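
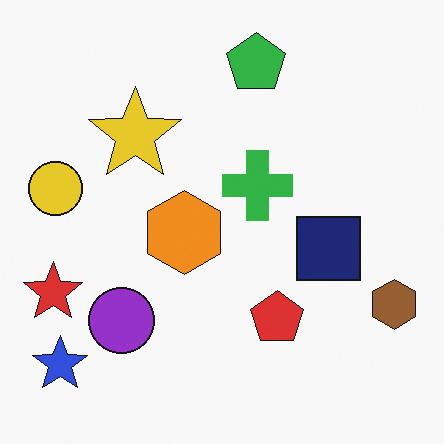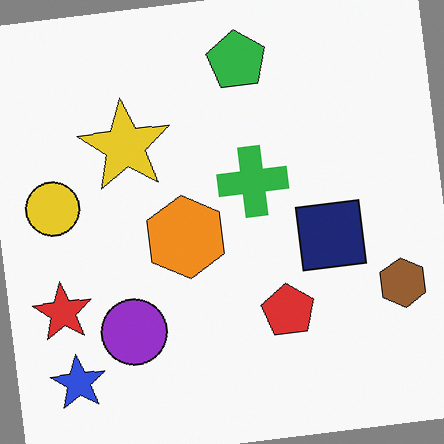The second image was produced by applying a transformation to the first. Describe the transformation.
Rotated counter-clockwise by a slight angle.

Every shape is tilted by the same angle and the image corners show triangular fill wedges — a whole-image rotation by a non-right angle.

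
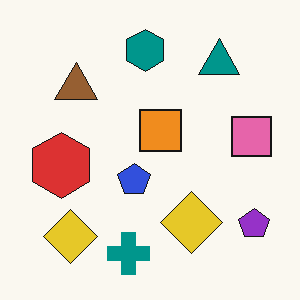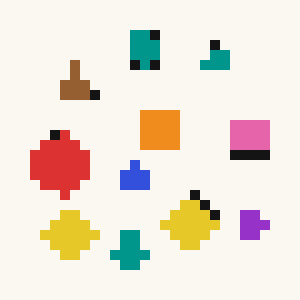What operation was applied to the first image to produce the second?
The second image is the first heavily pixelated into large blocks.

Shapes are reduced to large square blocks; fine edges and outlines are lost — a downscale-then-upscale (mosaic) effect.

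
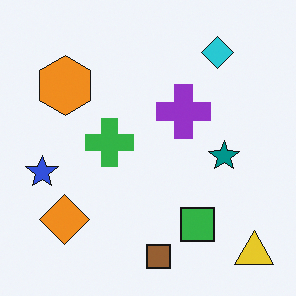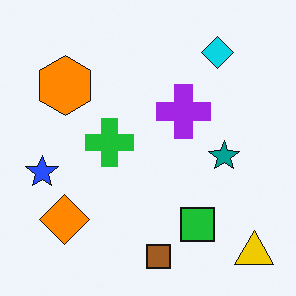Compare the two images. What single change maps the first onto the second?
This is the original image slightly oversaturated.

All colors are more vivid — a global saturation change.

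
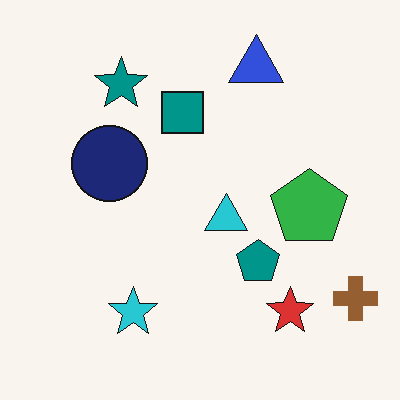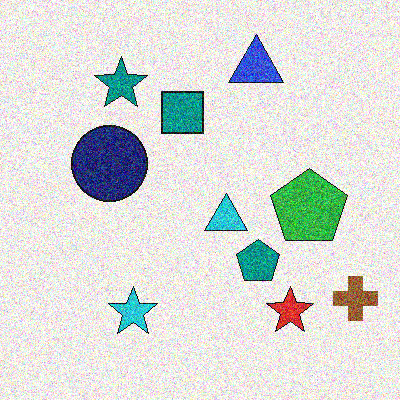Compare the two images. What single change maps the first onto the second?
The transformation is: degraded with strong gaussian noise.

Random speckle covers the whole image, including the flat background.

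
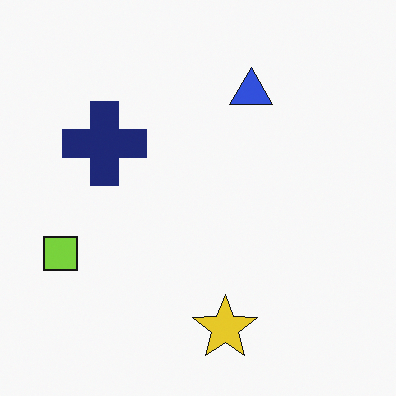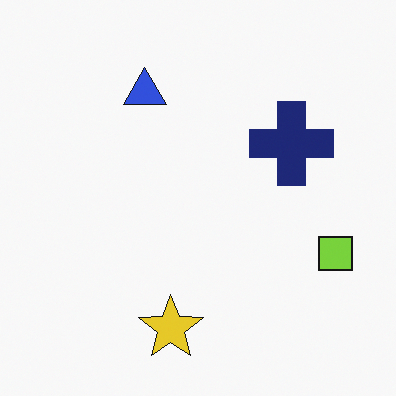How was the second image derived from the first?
It was flipped horizontally (left ↔ right).

The lime square is in the left of the first image and the right of the second — shapes on opposite sides of the vertical midline have swapped in a mirror flip.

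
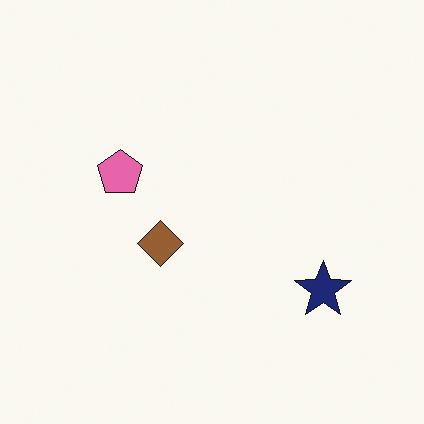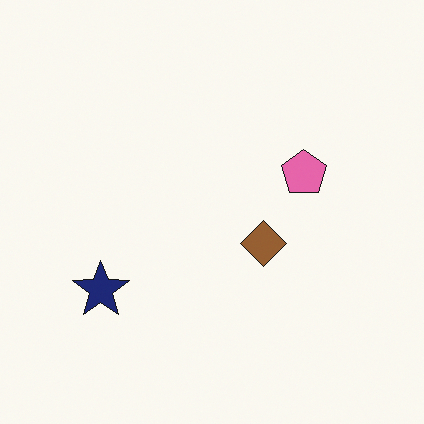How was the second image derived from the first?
The image was flipped horizontally (left ↔ right).

The navy star is in the bottom-right of the first image and the bottom-left of the second — shapes on opposite sides of the vertical midline have swapped in a mirror flip.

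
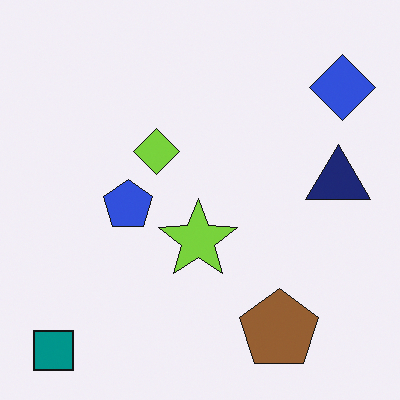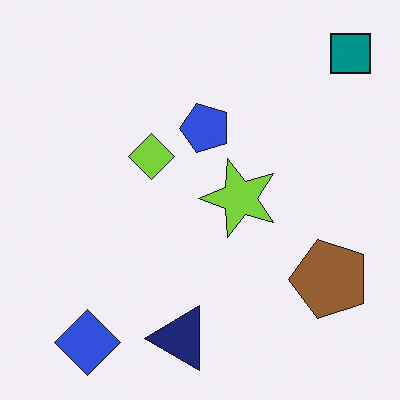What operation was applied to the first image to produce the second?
The image was transposed (reflected across the top-left ↔ bottom-right diagonal).

Shapes have swapped their row and column positions — what was in the top-right is now in the bottom-left — a diagonal reflection.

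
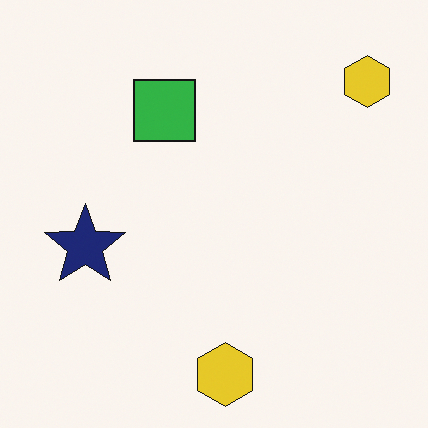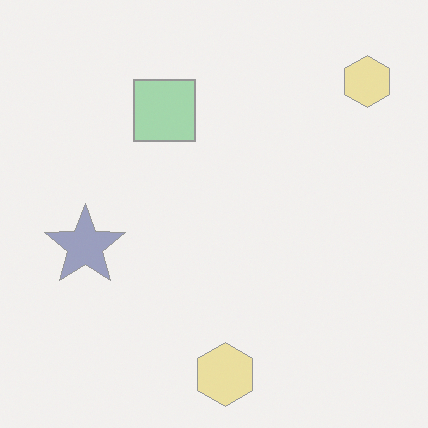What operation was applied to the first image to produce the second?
The second image is the first washed out (contrast reduced).

Tones are pushed toward mid-grey across the whole image — a global contrast change.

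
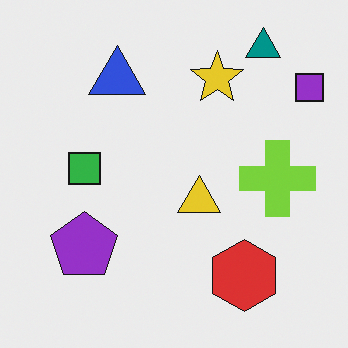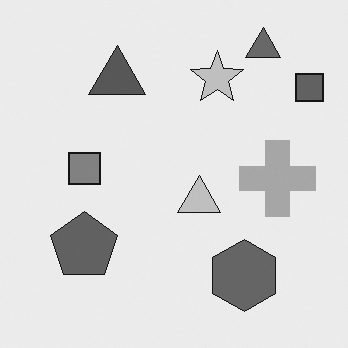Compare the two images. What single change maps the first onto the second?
Converted to grayscale.

All color is removed — every shape is now a shade of grey.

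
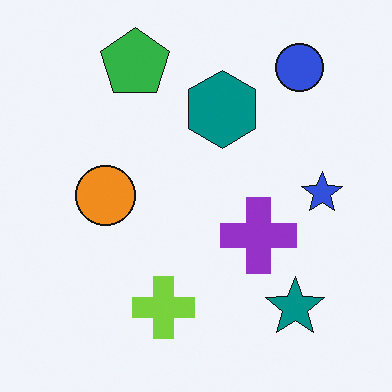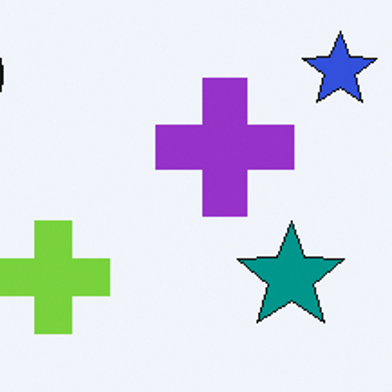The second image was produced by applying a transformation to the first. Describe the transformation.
The image was cropped to a noticeably smaller region and rescaled.

The visible shapes are larger and the field of view is narrower; shapes near the original edges may be partly or wholly outside the frame — a crop-and-rescale.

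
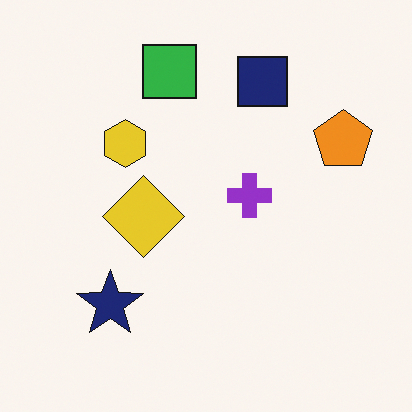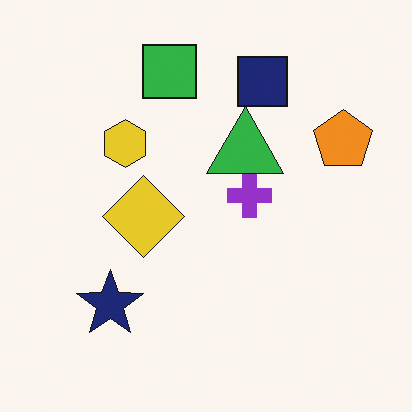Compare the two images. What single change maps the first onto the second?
It was overlaid with an additional green triangle.

A green triangle appears in the second image that is absent from the first.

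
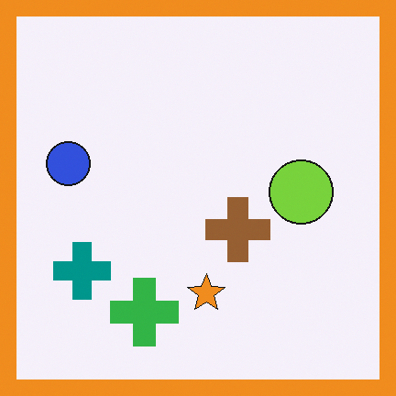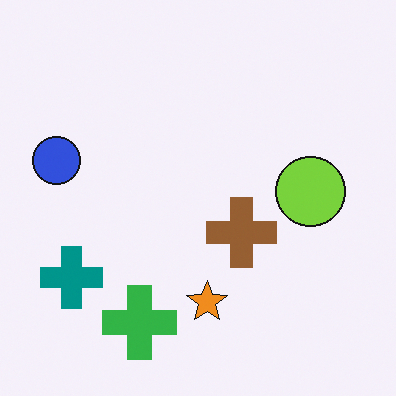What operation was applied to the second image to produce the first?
The transformation is: framed with a orange border.

A solid orange frame runs around the edge of the first image, with the content slightly shrunk inside it.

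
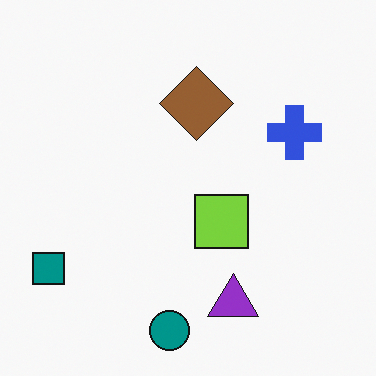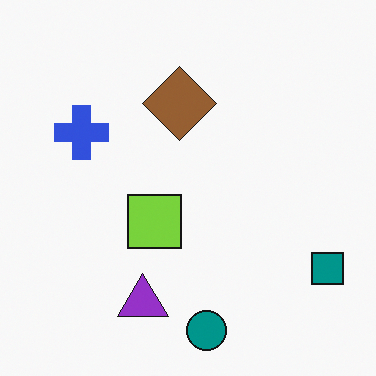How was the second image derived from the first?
It was flipped horizontally (left ↔ right).

The teal square is in the bottom-left of the first image and the bottom-right of the second — shapes on opposite sides of the vertical midline have swapped in a mirror flip.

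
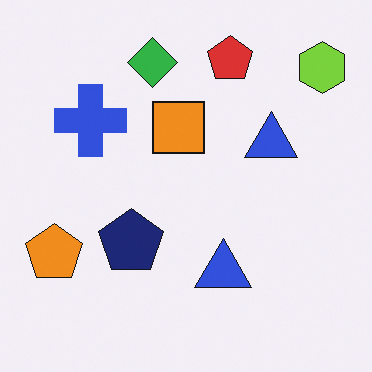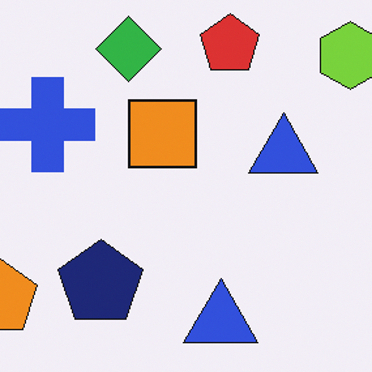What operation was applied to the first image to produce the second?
It was cropped to a modestly smaller region and rescaled.

The visible shapes are larger and the field of view is narrower; shapes near the original edges may be partly or wholly outside the frame — a crop-and-rescale.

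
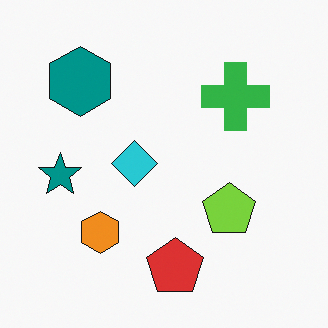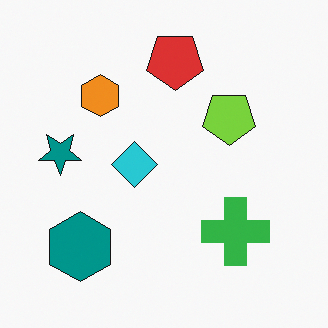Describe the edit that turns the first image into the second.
The image was flipped vertically (top ↔ bottom).

The red pentagon is in the bottom of the first image and the top of the second — shapes on opposite sides of the horizontal midline have swapped in a mirror flip.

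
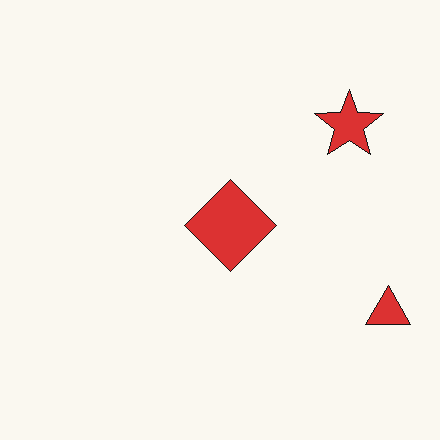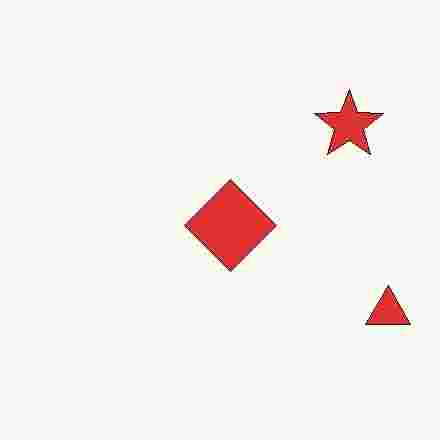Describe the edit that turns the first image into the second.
It was degraded with heavy JPEG compression.

Blocky 8×8 compression artifacts appear around shape edges and the flat background shows ringing — characteristic JPEG degradation.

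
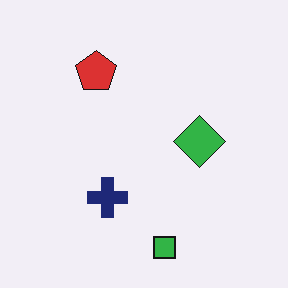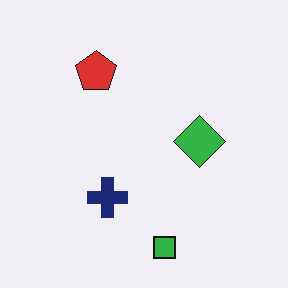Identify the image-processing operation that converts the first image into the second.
The second image is the first JPEG-compressed with visible artifacts.

Blocky 8×8 compression artifacts appear around shape edges and the flat background shows ringing — characteristic JPEG degradation.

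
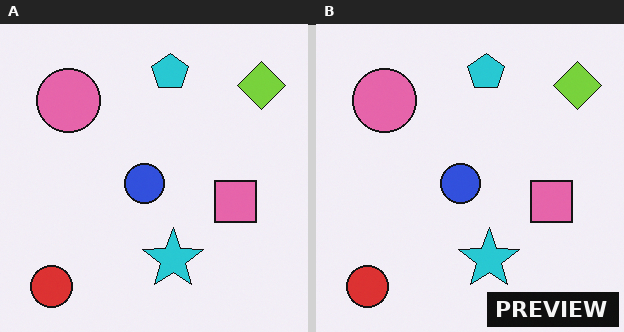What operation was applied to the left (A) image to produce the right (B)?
Watermarked with the text "PREVIEW" in the lower-right corner.

A dark label reading "PREVIEW" appears in the lower-right corner.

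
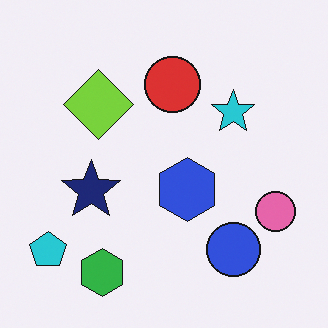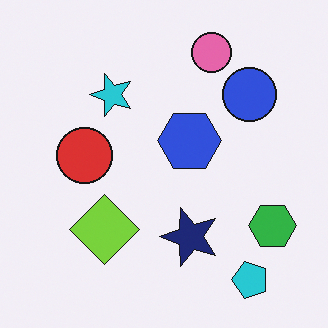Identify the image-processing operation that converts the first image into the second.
The transformation is: rotated 90° counter-clockwise.

The cyan pentagon sits in the bottom-left of the first image and the bottom-right of the second — consistent with a whole-image 90° counter-clockwise rotation.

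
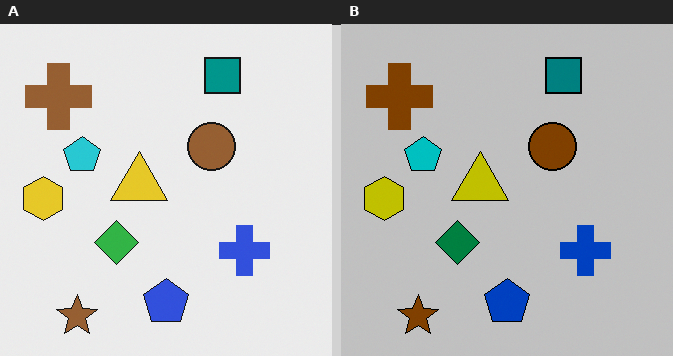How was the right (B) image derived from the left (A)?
The transformation is: aggressively posterized.

Each flat color has snapped to a coarser quantized level — most visibly, the near-white background has dropped to a flat grey.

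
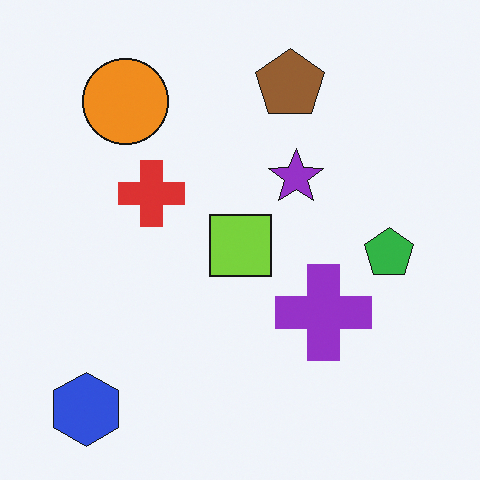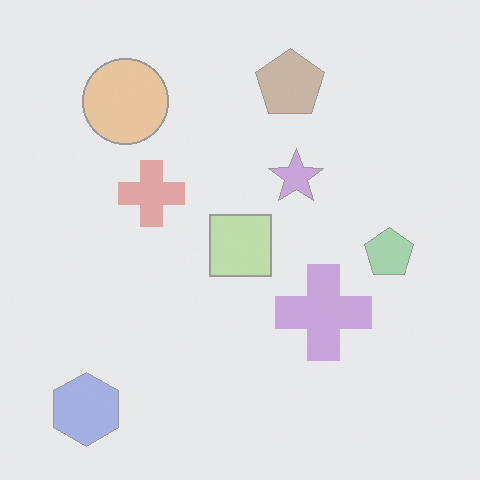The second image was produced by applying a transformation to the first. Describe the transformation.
Given much lower contrast.

Tones are pushed toward mid-grey across the whole image — a global contrast change.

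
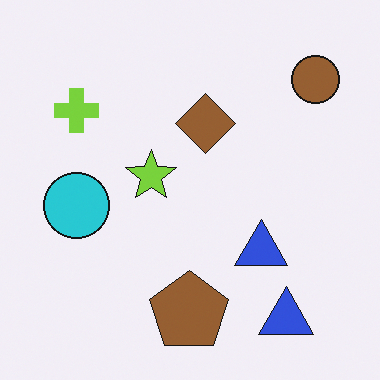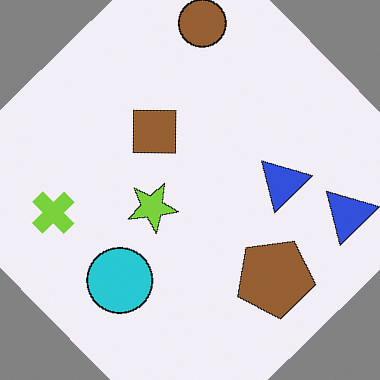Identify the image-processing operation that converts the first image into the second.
This is the original image rotated counter-clockwise by a large amount — several tens of degrees.

Every shape is tilted by the same angle and the image corners show triangular fill wedges — a whole-image rotation by a non-right angle.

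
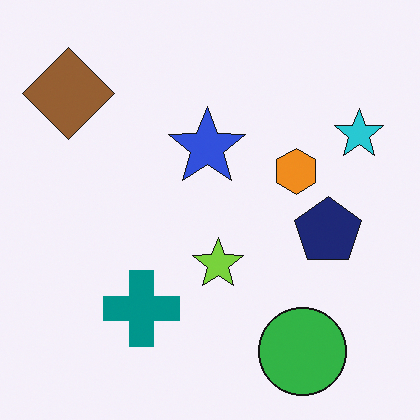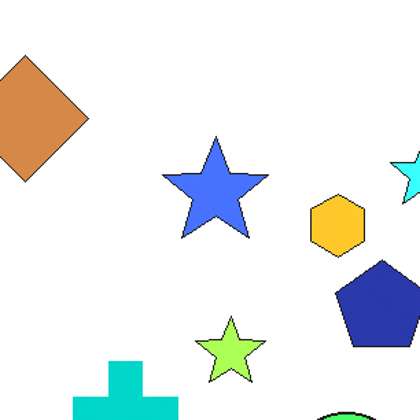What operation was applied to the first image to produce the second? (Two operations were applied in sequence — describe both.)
It was brightened a lot, then cropped slightly and scaled back up.

Every pixel — background and shapes alike — is uniformly brightened. The visible shapes are larger and the field of view is narrower; shapes near the original edges may be partly or wholly outside the frame — a crop-and-rescale.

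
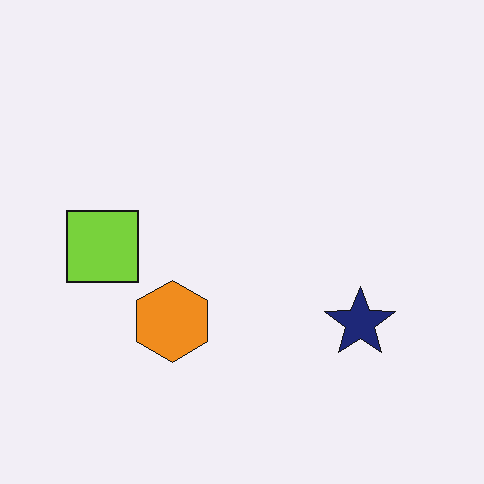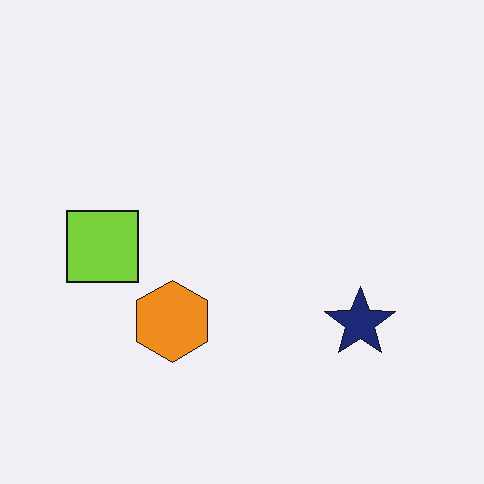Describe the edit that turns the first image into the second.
This is the original image JPEG-compressed with visible artifacts.

Blocky 8×8 compression artifacts appear around shape edges and the flat background shows ringing — characteristic JPEG degradation.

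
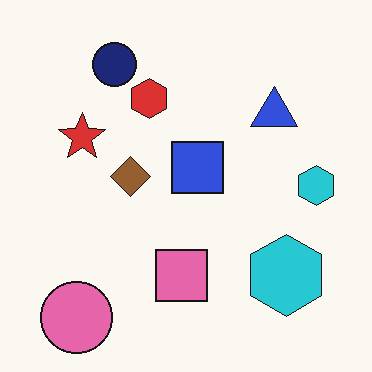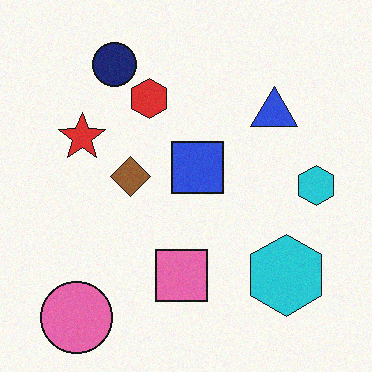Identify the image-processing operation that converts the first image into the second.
This is the original image degraded with a light layer of grain.

Random speckle covers the whole image, including the flat background.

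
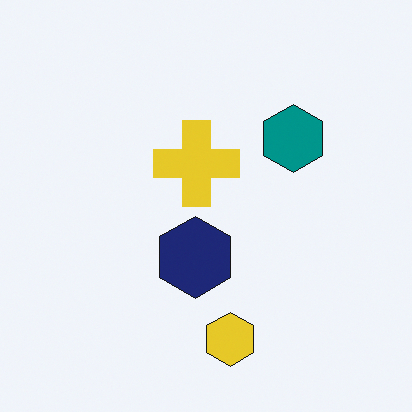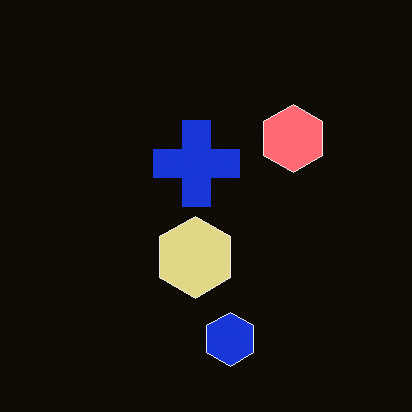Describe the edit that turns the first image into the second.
The second image is the first color-inverted (negative).

The light background has become dark and every shape's color is its complement — a photographic negative.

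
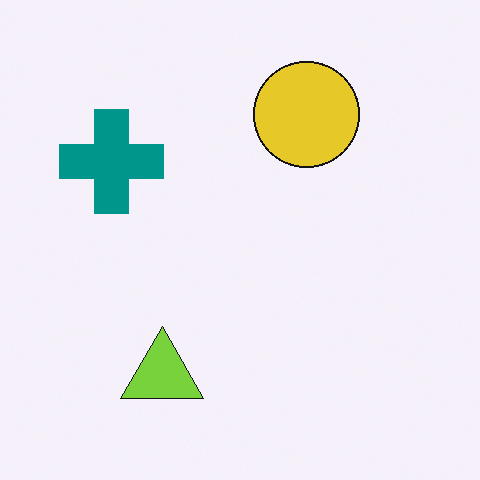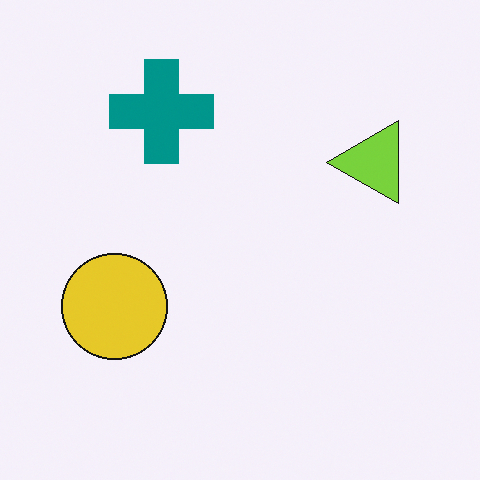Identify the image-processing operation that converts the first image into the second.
The transformation is: transposed (reflected across the top-left ↔ bottom-right diagonal).

Shapes have swapped their row and column positions — what was in the top-right is now in the bottom-left — a diagonal reflection.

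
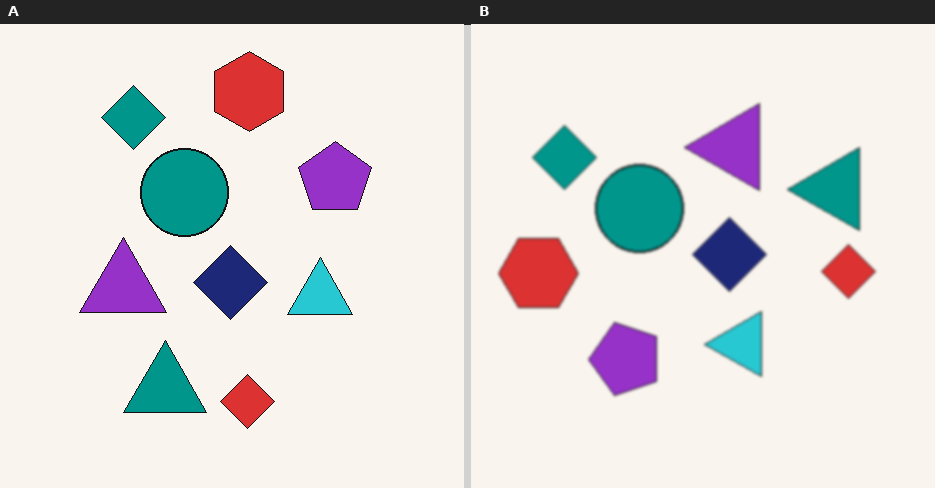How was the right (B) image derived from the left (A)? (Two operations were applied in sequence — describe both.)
The image was given a subtle gaussian blur, then transposed (reflected across the top-left ↔ bottom-right diagonal).

Shape edges and outlines are uniformly softened across the whole image. Shapes have swapped their row and column positions — what was in the top-right is now in the bottom-left — a diagonal reflection.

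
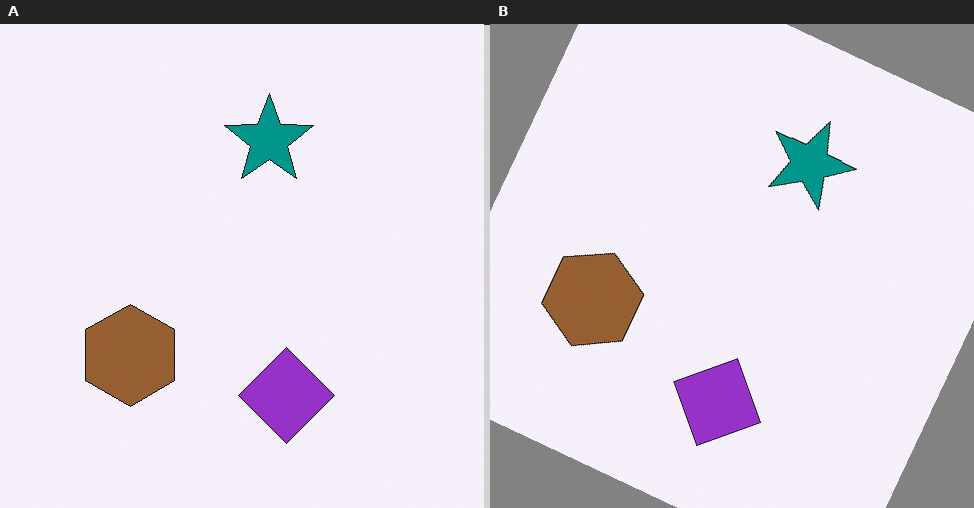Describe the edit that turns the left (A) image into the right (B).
It was rotated clockwise by a clearly visible amount.

Every shape is tilted by the same angle and the image corners show triangular fill wedges — a whole-image rotation by a non-right angle.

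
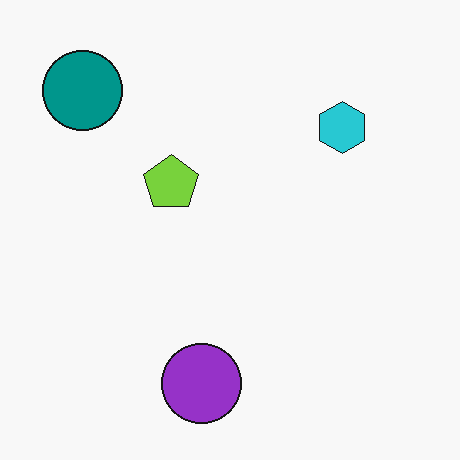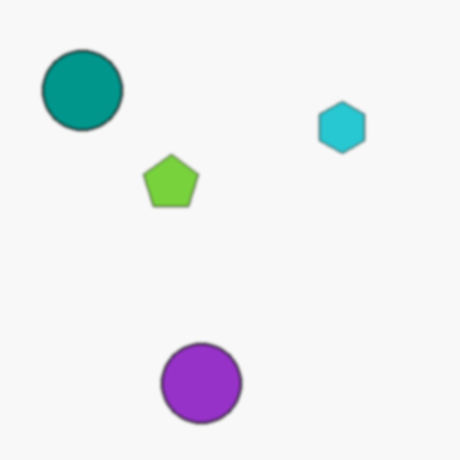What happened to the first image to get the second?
The image was given a subtle gaussian blur.

Shape edges and outlines are uniformly softened across the whole image.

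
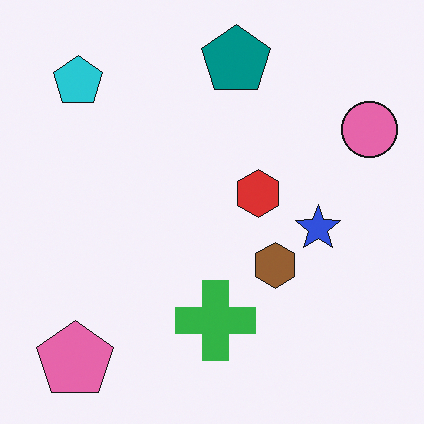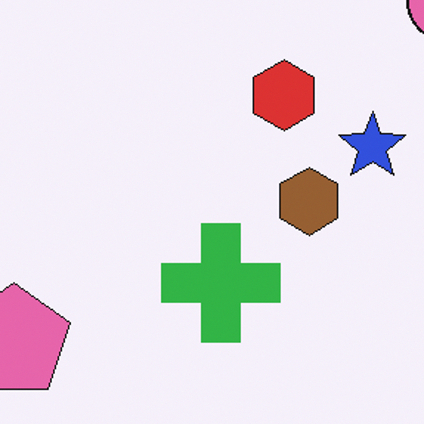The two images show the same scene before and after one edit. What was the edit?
It was cropped to a modestly smaller region and rescaled.

The visible shapes are larger and the field of view is narrower; shapes near the original edges may be partly or wholly outside the frame — a crop-and-rescale.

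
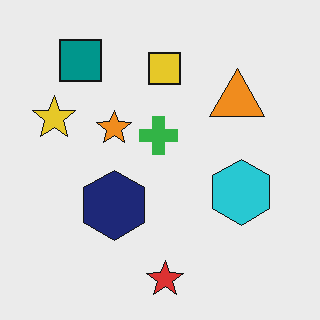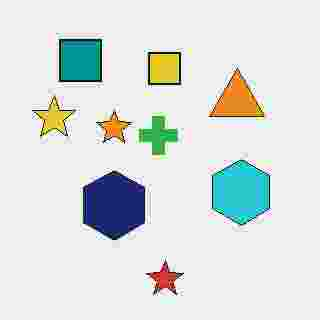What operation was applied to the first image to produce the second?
This is the original image degraded with heavy JPEG compression.

Blocky 8×8 compression artifacts appear around shape edges and the flat background shows ringing — characteristic JPEG degradation.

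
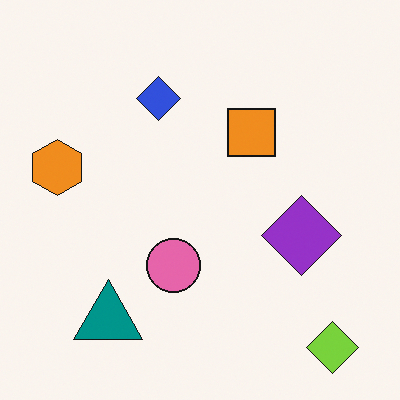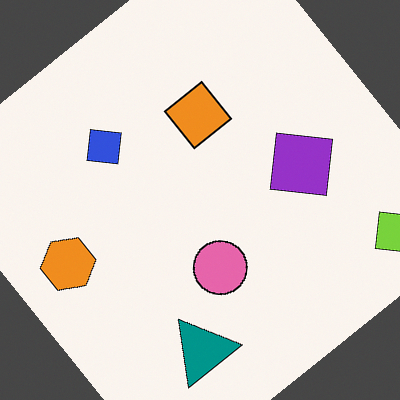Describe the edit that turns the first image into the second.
It was rotated counter-clockwise by a large amount — several tens of degrees.

Every shape is tilted by the same angle and the image corners show triangular fill wedges — a whole-image rotation by a non-right angle.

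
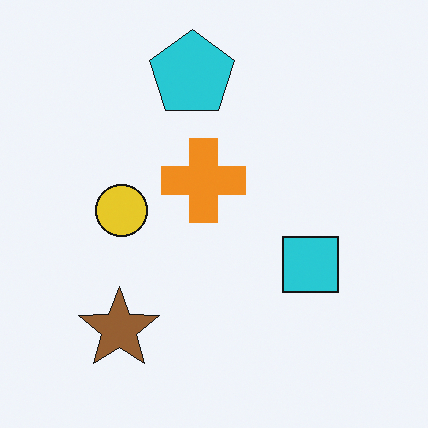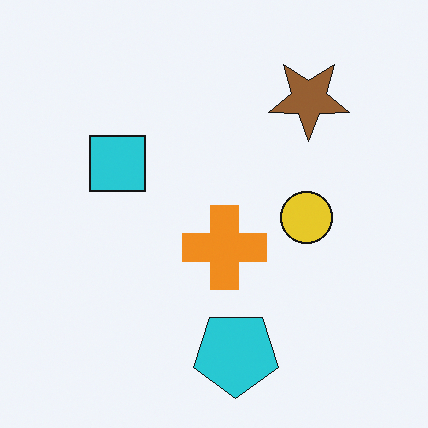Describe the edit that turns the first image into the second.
Rotated 180°.

The brown star sits in the bottom-left of the first image and the top-right of the second — consistent with a whole-image 180° rotation.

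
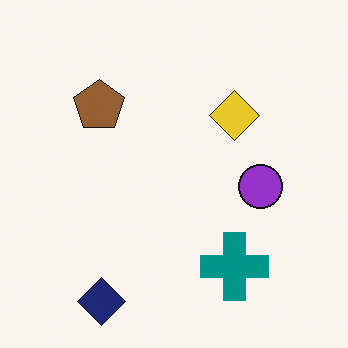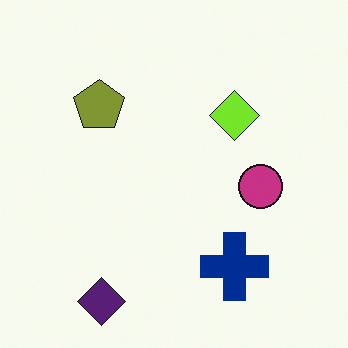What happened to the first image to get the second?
The transformation is: hue-shifted slightly.

Every shape's color has rotated by the same amount around the hue wheel — a uniform hue shift.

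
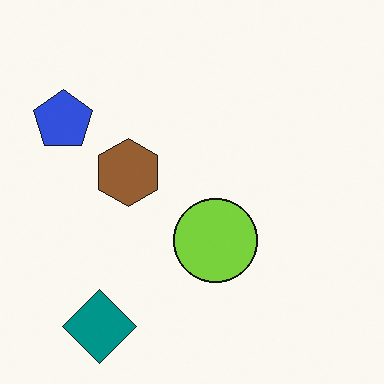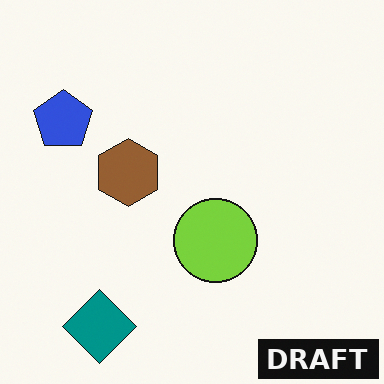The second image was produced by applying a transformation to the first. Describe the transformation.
This is the original image watermarked with the text "DRAFT" in the lower-right corner.

A dark label reading "DRAFT" appears in the lower-right corner.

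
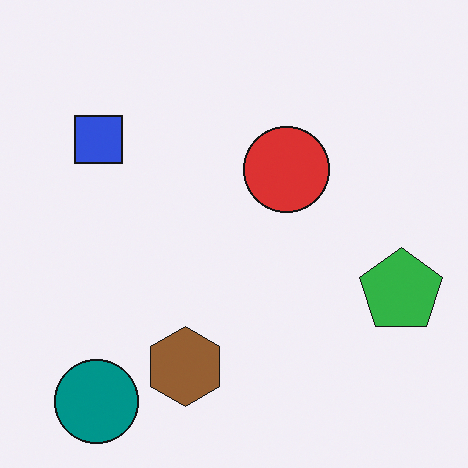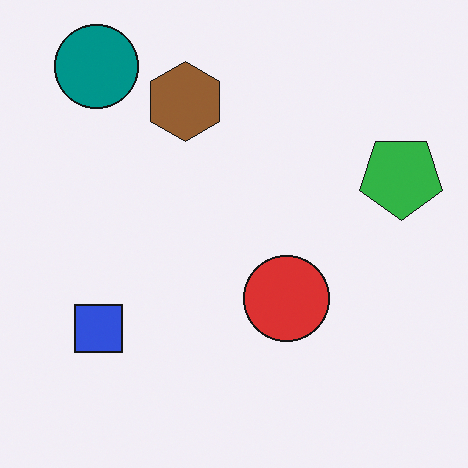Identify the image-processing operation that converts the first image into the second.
It was flipped vertically (top ↔ bottom).

The teal circle is in the bottom-left of the first image and the top-left of the second — shapes on opposite sides of the horizontal midline have swapped in a mirror flip.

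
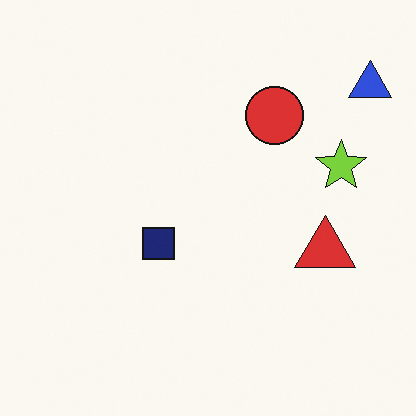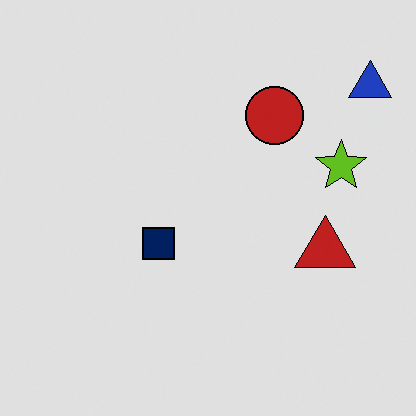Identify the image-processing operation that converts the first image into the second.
The transformation is: posterized to a reduced palette.

Each flat color has snapped to a coarser quantized level — most visibly, the near-white background has dropped to a flat grey.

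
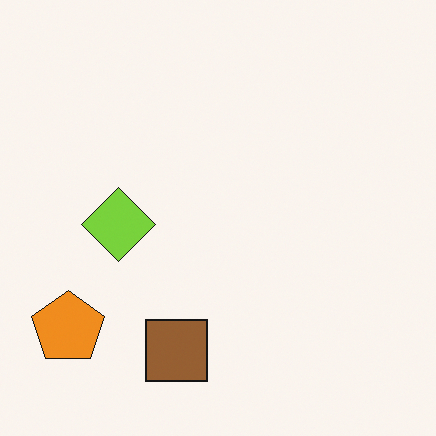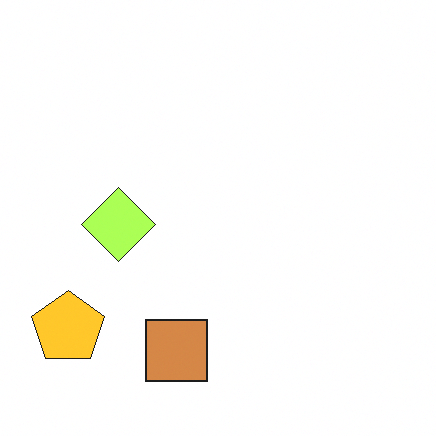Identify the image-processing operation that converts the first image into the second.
This is the original image substantially brightened.

Every pixel — background and shapes alike — is uniformly brightened.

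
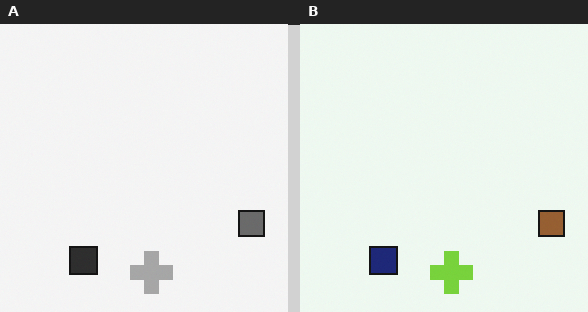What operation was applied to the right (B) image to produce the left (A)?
The left (A) image is the right (B) converted to grayscale.

All color is removed — every shape is now a shade of grey.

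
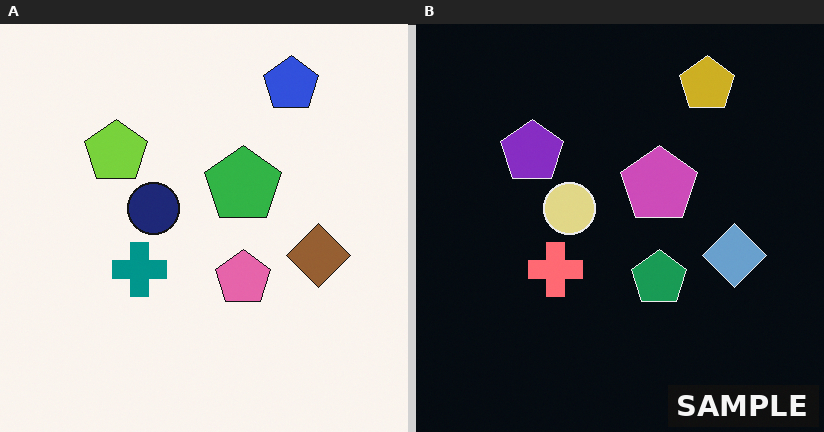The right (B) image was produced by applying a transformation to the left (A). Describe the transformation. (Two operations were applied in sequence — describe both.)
The right (B) image is the left (A) color-inverted (negative), then watermarked with the text "SAMPLE" in the lower-right corner.

The light background has become dark and every shape's color is its complement — a photographic negative. A dark label reading "SAMPLE" appears in the lower-right corner.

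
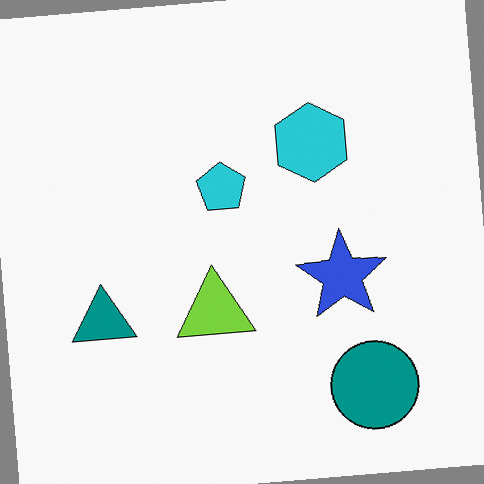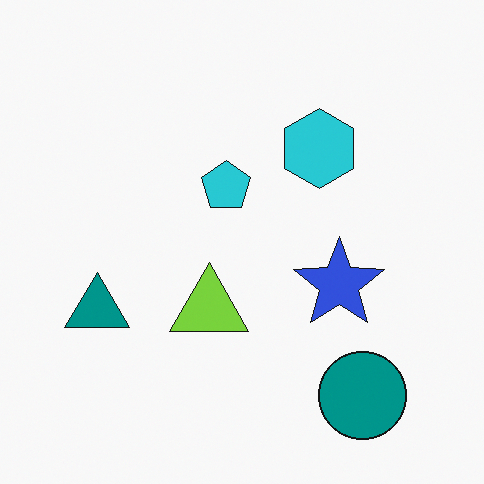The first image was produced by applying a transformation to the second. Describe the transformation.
The first image is the second rotated counter-clockwise by a small amount.

Every shape is tilted by the same angle and the image corners show triangular fill wedges — a whole-image rotation by a non-right angle.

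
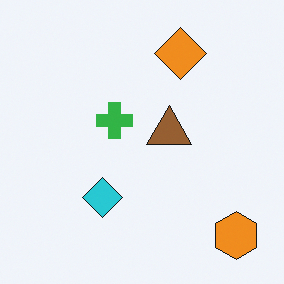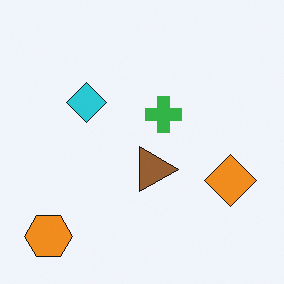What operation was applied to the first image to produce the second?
The second image is the first rotated 90° clockwise.

The orange hexagon sits in the bottom-right of the first image and the bottom-left of the second — consistent with a whole-image 90° clockwise rotation.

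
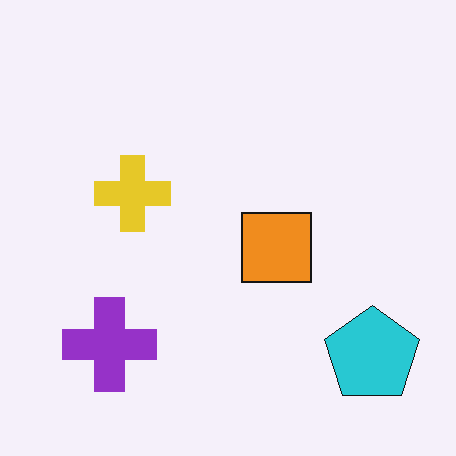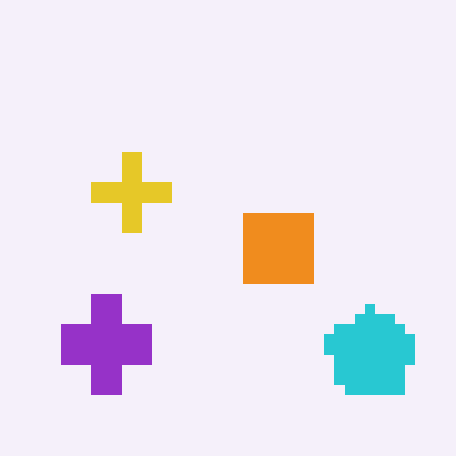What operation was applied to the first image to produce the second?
This is the original image heavily pixelated into large blocks.

Shapes are reduced to large square blocks; fine edges and outlines are lost — a downscale-then-upscale (mosaic) effect.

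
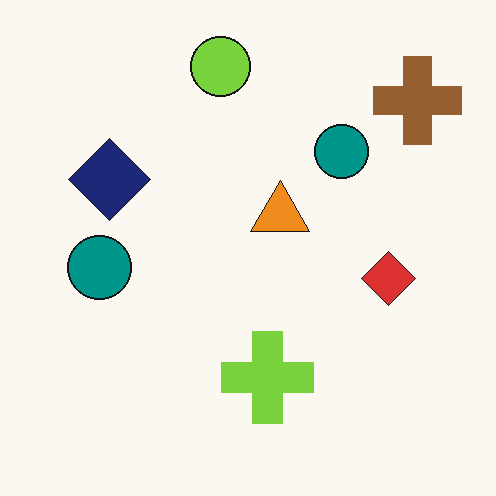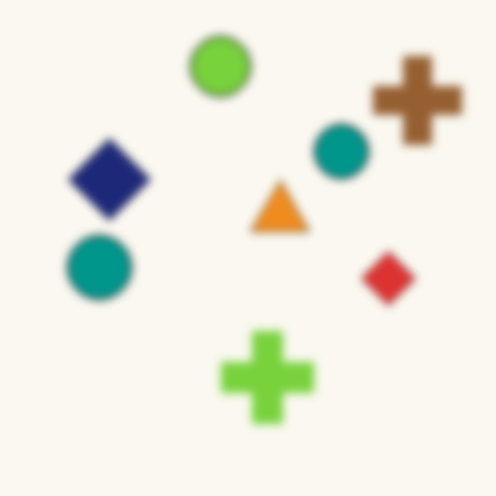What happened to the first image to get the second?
This is the original image moderately blurred.

Shape edges and outlines are uniformly softened across the whole image.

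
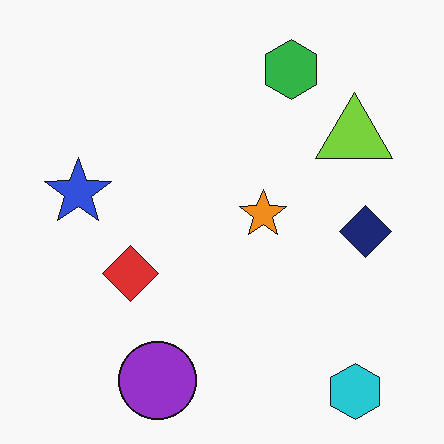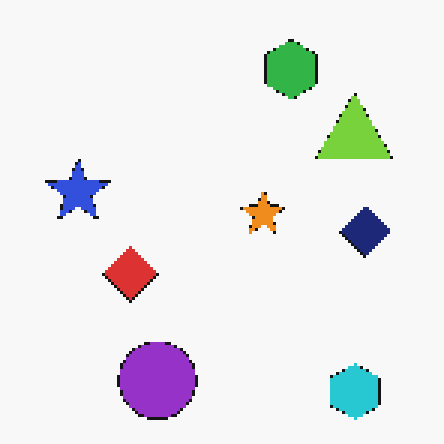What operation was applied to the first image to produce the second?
Lightly pixelated (a mild mosaic effect).

Shapes are reduced to large square blocks; fine edges and outlines are lost — a downscale-then-upscale (mosaic) effect.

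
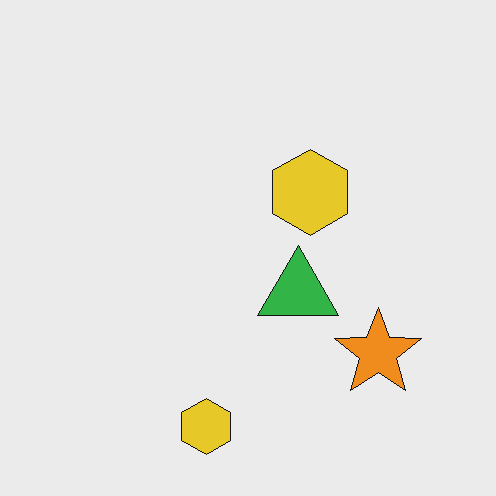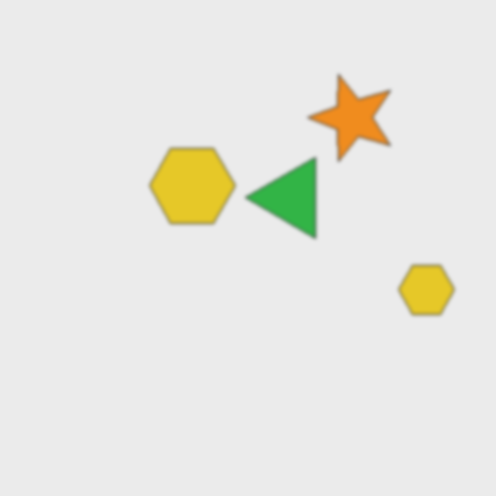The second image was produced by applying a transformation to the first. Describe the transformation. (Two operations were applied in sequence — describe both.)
The second image is the first lightly blurred, then rotated 90° counter-clockwise.

Shape edges and outlines are uniformly softened across the whole image. The orange star sits in the bottom-right of the first image and the top-right of the second — consistent with a whole-image 90° counter-clockwise rotation.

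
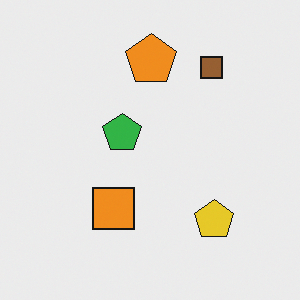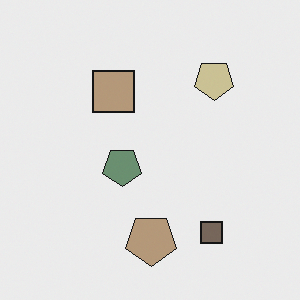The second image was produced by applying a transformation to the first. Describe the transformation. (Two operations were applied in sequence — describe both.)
The second image is the first flipped vertically (top ↔ bottom), then heavily desaturated.

The orange pentagon is in the top of the first image and the bottom of the second — shapes on opposite sides of the horizontal midline have swapped in a mirror flip. All colors are more muted and greyish — a global saturation change.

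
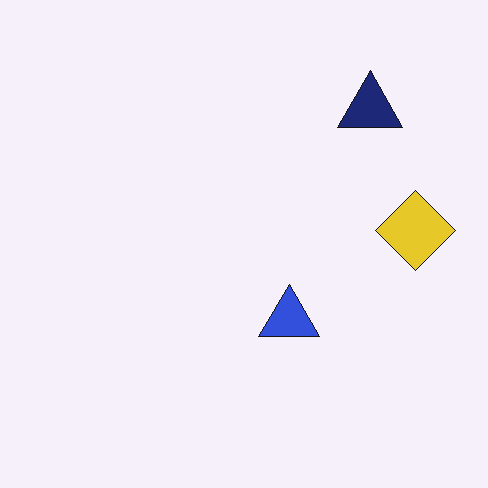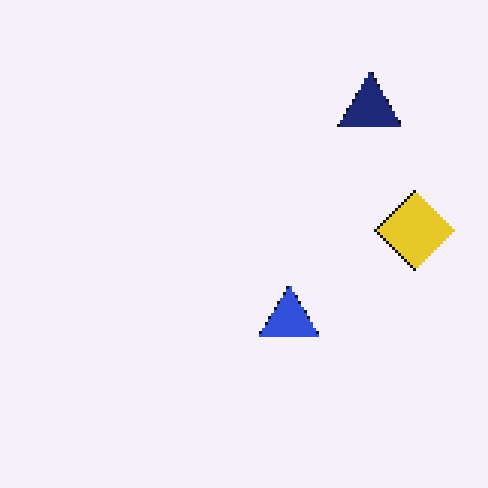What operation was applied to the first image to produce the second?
The image was lightly pixelated (a mild mosaic effect).

Shapes are reduced to large square blocks; fine edges and outlines are lost — a downscale-then-upscale (mosaic) effect.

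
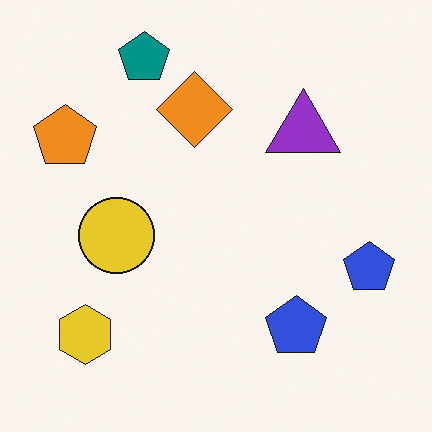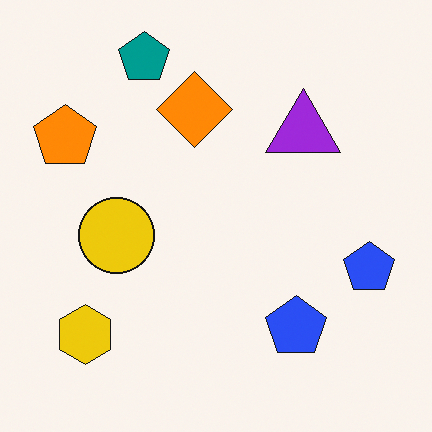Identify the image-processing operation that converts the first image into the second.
This is the original image slightly oversaturated.

All colors are more vivid — a global saturation change.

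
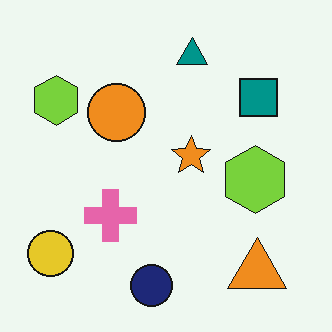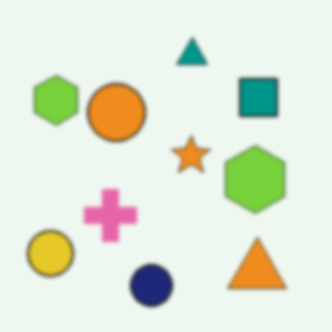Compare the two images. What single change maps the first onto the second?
It was lightly blurred.

Shape edges and outlines are uniformly softened across the whole image.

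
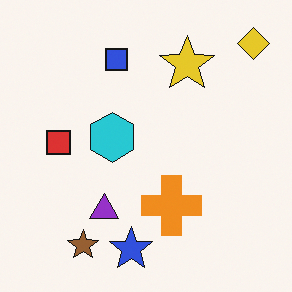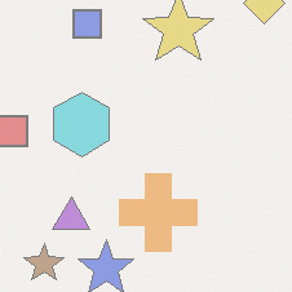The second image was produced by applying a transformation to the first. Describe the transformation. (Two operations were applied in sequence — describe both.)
The transformation is: given much lower contrast, then cropped to a modestly smaller region and rescaled.

Tones are pushed toward mid-grey across the whole image — a global contrast change. The visible shapes are larger and the field of view is narrower; shapes near the original edges may be partly or wholly outside the frame — a crop-and-rescale.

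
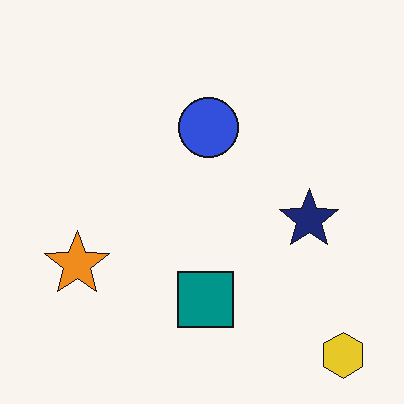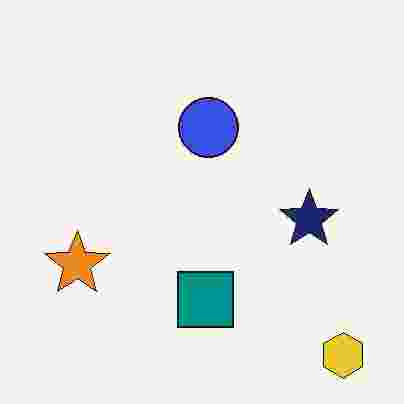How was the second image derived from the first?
It was heavily JPEG-compressed with obvious blocking artifacts.

Blocky 8×8 compression artifacts appear around shape edges and the flat background shows ringing — characteristic JPEG degradation.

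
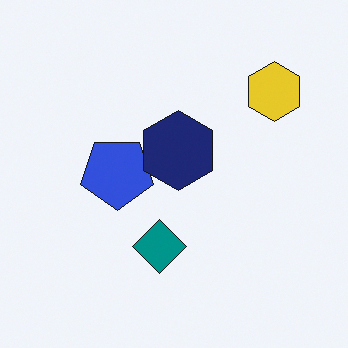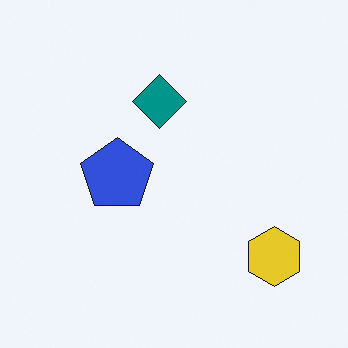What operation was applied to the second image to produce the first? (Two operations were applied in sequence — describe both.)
The transformation is: flipped vertically (top ↔ bottom), then overlaid with an additional navy hexagon.

The yellow hexagon is in the bottom-right of the second image and the top-right of the first — shapes on opposite sides of the horizontal midline have swapped in a mirror flip. A navy hexagon appears in the first image that is absent from the second.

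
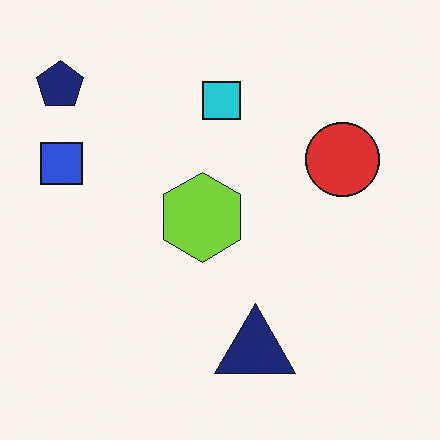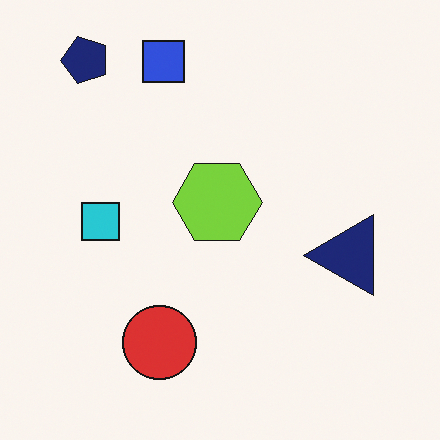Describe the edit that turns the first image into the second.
Transposed (reflected across the top-left ↔ bottom-right diagonal).

Shapes have swapped their row and column positions — what was in the top-right is now in the bottom-left — a diagonal reflection.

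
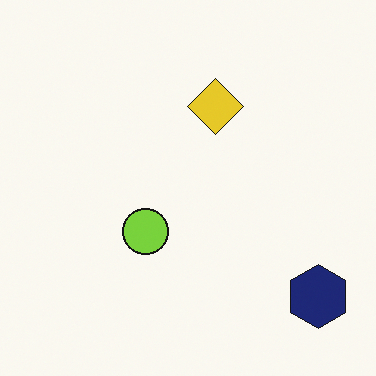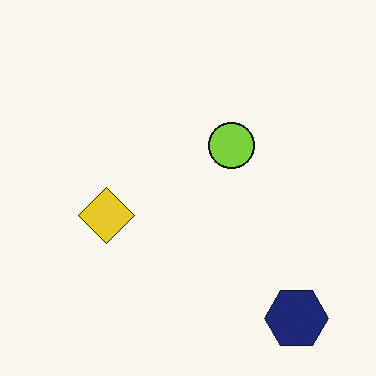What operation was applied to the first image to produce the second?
The image was transposed (reflected across the top-left ↔ bottom-right diagonal).

Shapes have swapped their row and column positions — what was in the top-right is now in the bottom-left — a diagonal reflection.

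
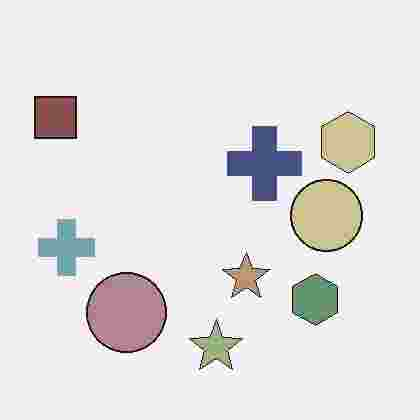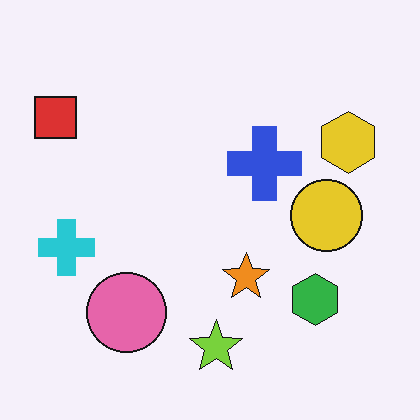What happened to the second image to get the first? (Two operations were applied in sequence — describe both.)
This is the original image heavily desaturated, then degraded with heavy JPEG compression.

All colors are more muted and greyish — a global saturation change. Blocky 8×8 compression artifacts appear around shape edges and the flat background shows ringing — characteristic JPEG degradation.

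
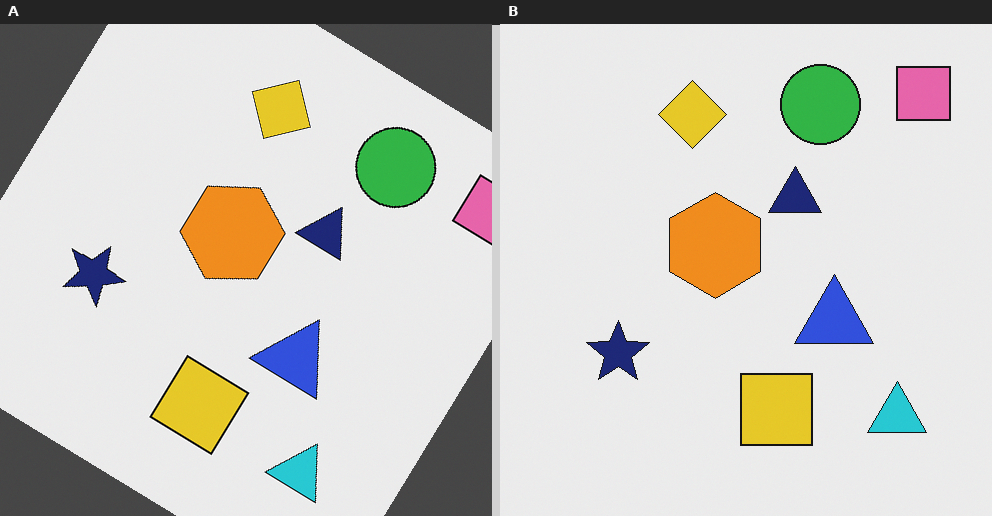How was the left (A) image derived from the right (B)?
The transformation is: rotated clockwise by a large amount — several tens of degrees.

Every shape is tilted by the same angle and the image corners show triangular fill wedges — a whole-image rotation by a non-right angle.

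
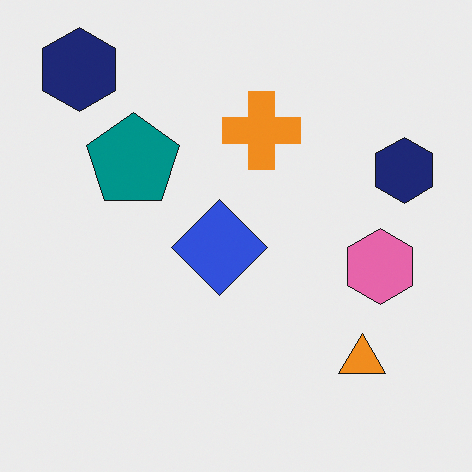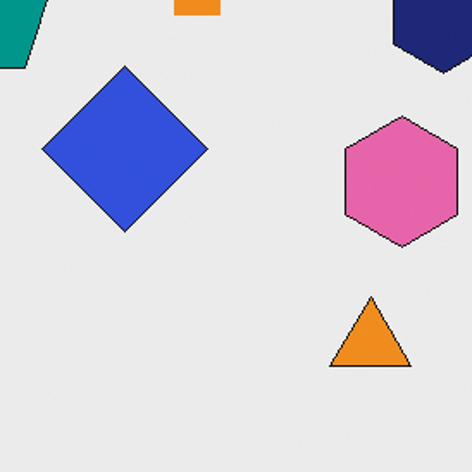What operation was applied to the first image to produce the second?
It was cropped to a noticeably smaller region and rescaled.

The visible shapes are larger and the field of view is narrower; shapes near the original edges may be partly or wholly outside the frame — a crop-and-rescale.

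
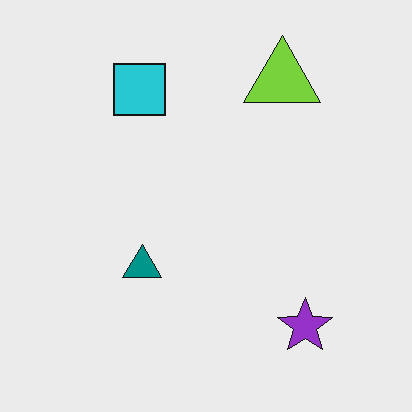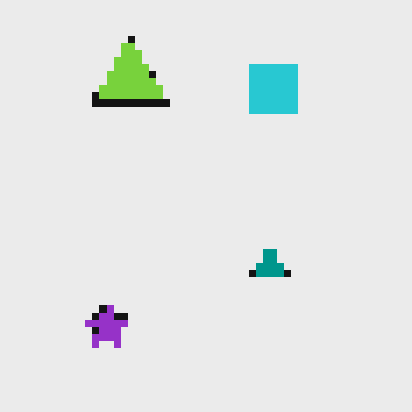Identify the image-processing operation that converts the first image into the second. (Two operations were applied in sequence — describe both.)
Flipped horizontally (left ↔ right), then pixelated into visible square blocks.

The purple star is in the bottom-right of the first image and the bottom-left of the second — shapes on opposite sides of the vertical midline have swapped in a mirror flip. Shapes are reduced to large square blocks; fine edges and outlines are lost — a downscale-then-upscale (mosaic) effect.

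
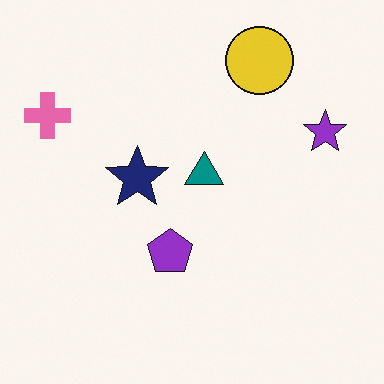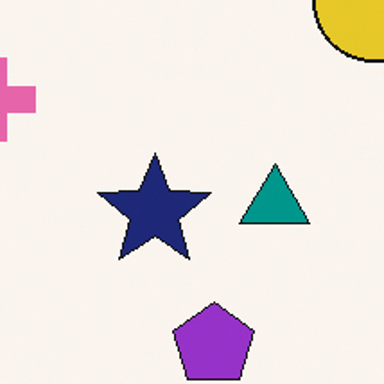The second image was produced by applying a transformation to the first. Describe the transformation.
The image was cropped tightly and scaled back up.

The visible shapes are larger and the field of view is narrower; shapes near the original edges may be partly or wholly outside the frame — a crop-and-rescale.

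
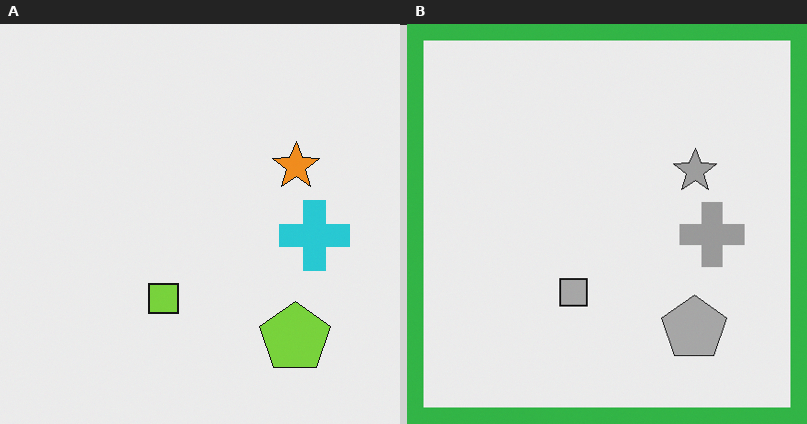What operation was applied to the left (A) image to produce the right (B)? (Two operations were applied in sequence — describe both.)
This is the original image converted to grayscale, then framed with a green border.

All color is removed — every shape is now a shade of grey. A solid green frame runs around the edge of the right (B) image, with the content slightly shrunk inside it.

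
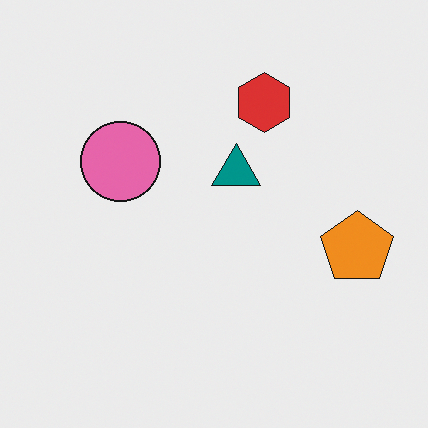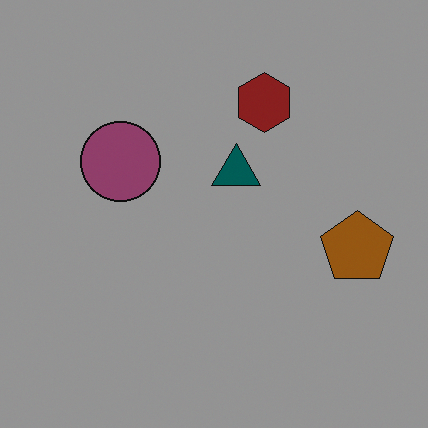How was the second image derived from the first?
Noticeably darkened.

Every pixel — background and shapes alike — is uniformly darkened.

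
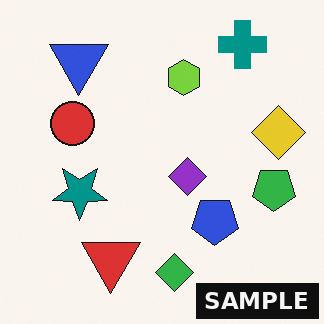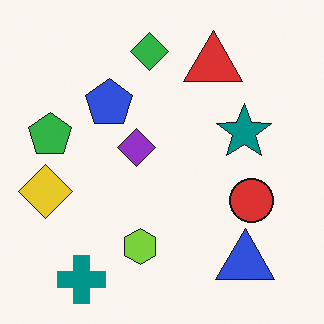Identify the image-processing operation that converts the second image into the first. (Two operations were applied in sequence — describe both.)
The transformation is: rotated 180°, then watermarked with the text "SAMPLE" in the lower-right corner.

The teal cross sits in the bottom-left of the second image and the top-right of the first — consistent with a whole-image 180° rotation. A dark label reading "SAMPLE" appears in the lower-right corner.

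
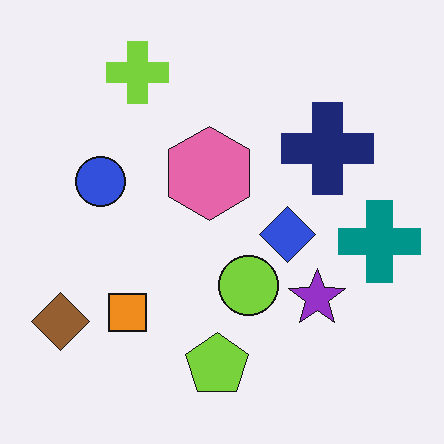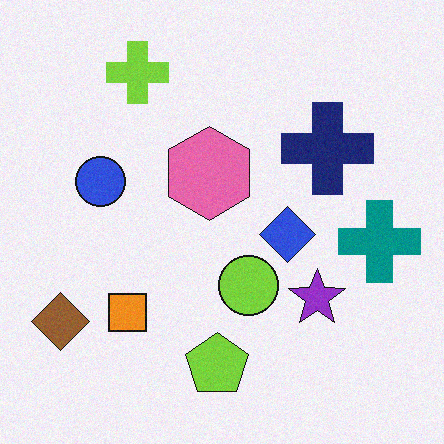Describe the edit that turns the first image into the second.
The image was degraded with a light layer of grain.

Random speckle covers the whole image, including the flat background.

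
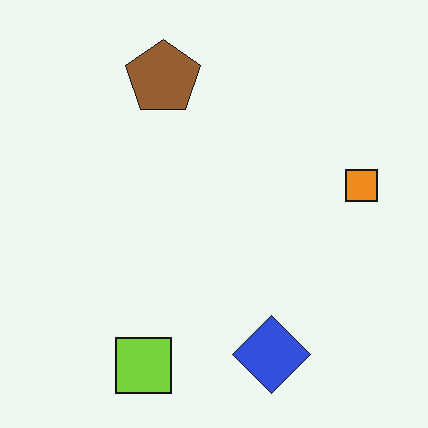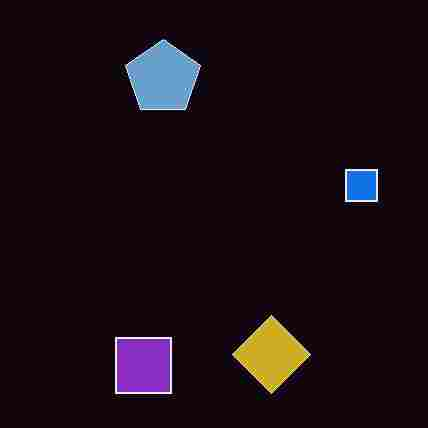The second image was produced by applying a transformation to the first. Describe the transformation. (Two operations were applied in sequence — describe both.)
The image was color-inverted (negative), then degraded with heavy JPEG compression.

The light background has become dark and every shape's color is its complement — a photographic negative. Blocky 8×8 compression artifacts appear around shape edges and the flat background shows ringing — characteristic JPEG degradation.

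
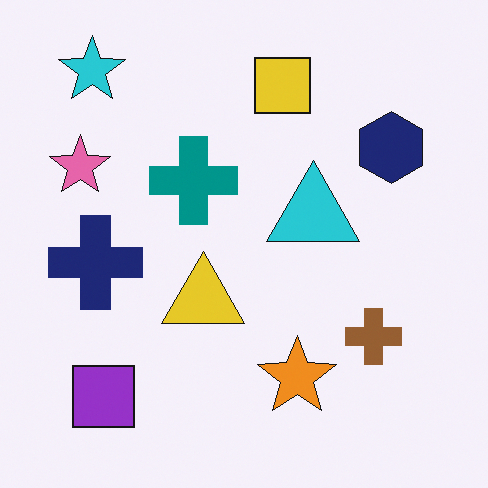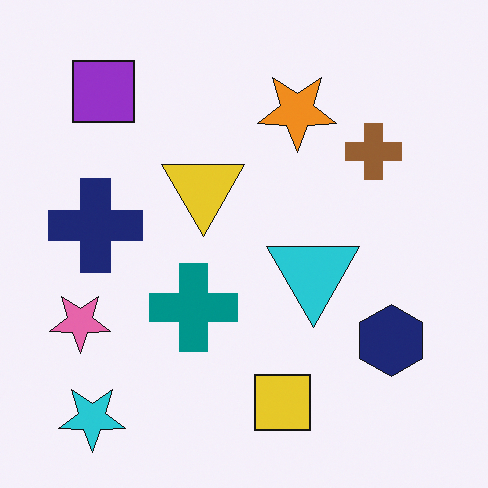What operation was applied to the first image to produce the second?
The image was flipped vertically (top ↔ bottom).

The cyan star is in the top-left of the first image and the bottom-left of the second — shapes on opposite sides of the horizontal midline have swapped in a mirror flip.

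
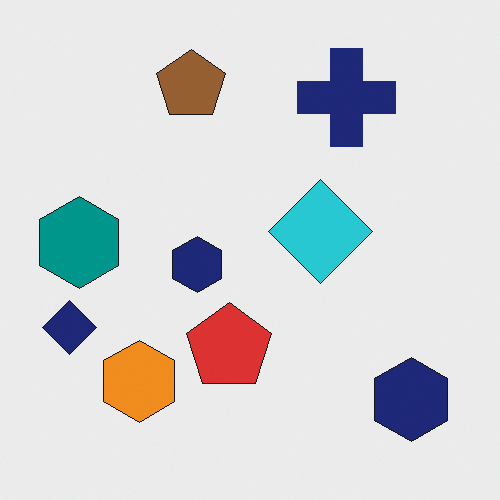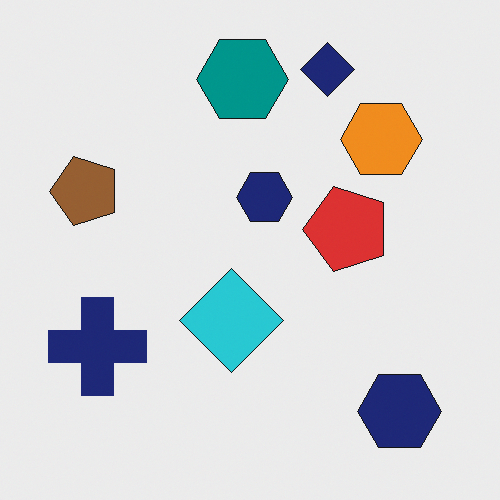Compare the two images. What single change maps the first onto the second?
Transposed (reflected across the top-left ↔ bottom-right diagonal).

Shapes have swapped their row and column positions — what was in the top-right is now in the bottom-left — a diagonal reflection.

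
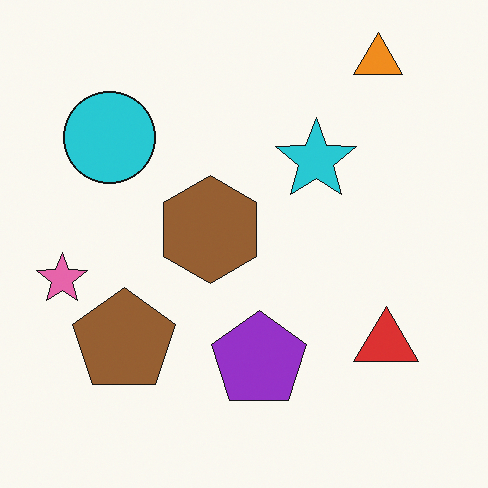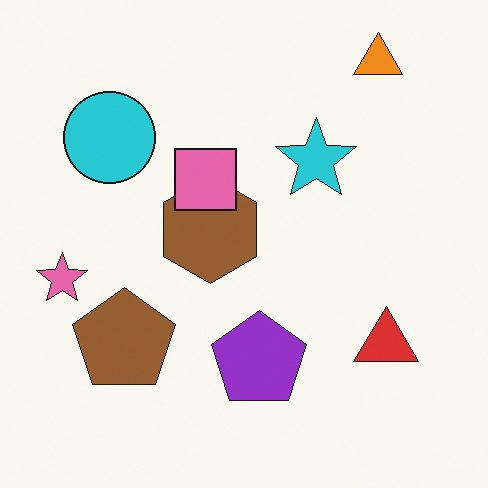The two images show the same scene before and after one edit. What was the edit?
The image was overlaid with an additional pink square.

A pink square appears in the second image that is absent from the first.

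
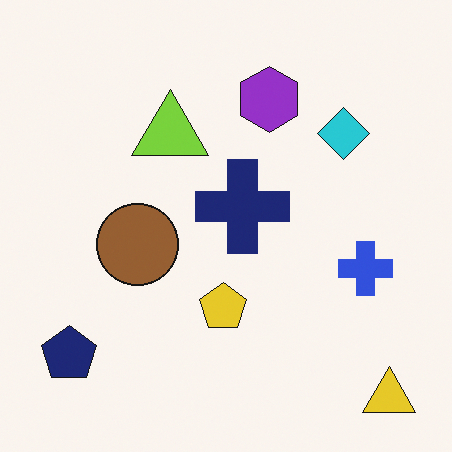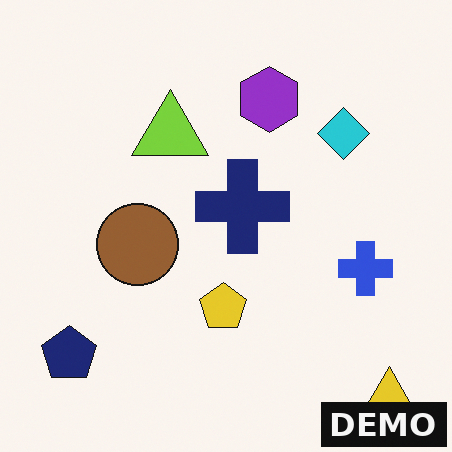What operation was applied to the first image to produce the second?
It was watermarked with the text "DEMO" in the lower-right corner.

A dark label reading "DEMO" appears in the lower-right corner.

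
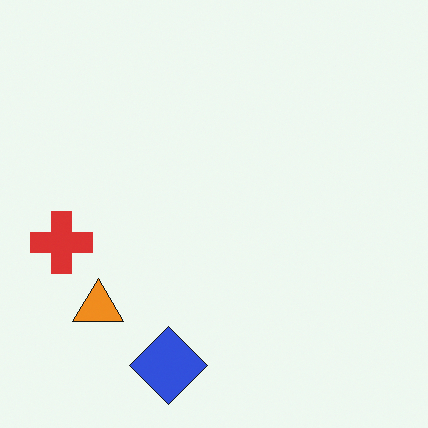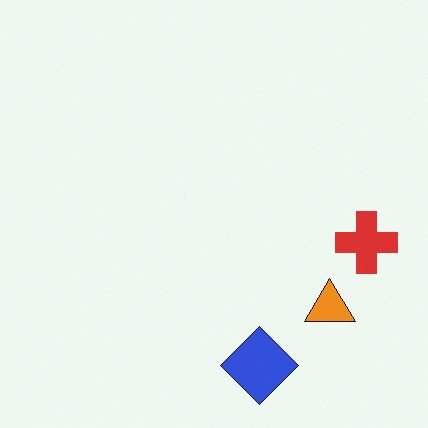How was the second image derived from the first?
Flipped horizontally (left ↔ right).

The red cross is in the left of the first image and the right of the second — shapes on opposite sides of the vertical midline have swapped in a mirror flip.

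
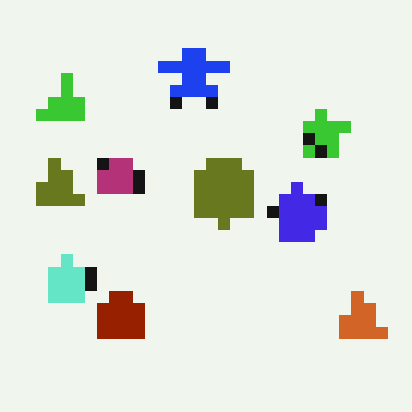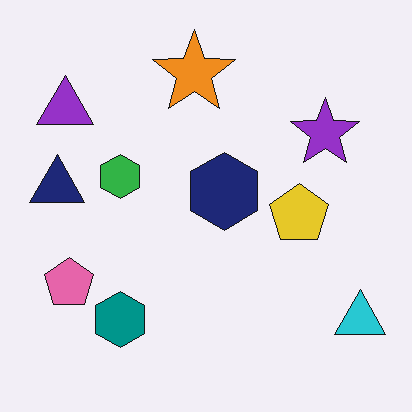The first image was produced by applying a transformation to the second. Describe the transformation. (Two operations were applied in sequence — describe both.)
This is the original image hue-shifted by a large amount, then heavily pixelated into large blocks.

Every shape's color has rotated by the same amount around the hue wheel — a uniform hue shift. Shapes are reduced to large square blocks; fine edges and outlines are lost — a downscale-then-upscale (mosaic) effect.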